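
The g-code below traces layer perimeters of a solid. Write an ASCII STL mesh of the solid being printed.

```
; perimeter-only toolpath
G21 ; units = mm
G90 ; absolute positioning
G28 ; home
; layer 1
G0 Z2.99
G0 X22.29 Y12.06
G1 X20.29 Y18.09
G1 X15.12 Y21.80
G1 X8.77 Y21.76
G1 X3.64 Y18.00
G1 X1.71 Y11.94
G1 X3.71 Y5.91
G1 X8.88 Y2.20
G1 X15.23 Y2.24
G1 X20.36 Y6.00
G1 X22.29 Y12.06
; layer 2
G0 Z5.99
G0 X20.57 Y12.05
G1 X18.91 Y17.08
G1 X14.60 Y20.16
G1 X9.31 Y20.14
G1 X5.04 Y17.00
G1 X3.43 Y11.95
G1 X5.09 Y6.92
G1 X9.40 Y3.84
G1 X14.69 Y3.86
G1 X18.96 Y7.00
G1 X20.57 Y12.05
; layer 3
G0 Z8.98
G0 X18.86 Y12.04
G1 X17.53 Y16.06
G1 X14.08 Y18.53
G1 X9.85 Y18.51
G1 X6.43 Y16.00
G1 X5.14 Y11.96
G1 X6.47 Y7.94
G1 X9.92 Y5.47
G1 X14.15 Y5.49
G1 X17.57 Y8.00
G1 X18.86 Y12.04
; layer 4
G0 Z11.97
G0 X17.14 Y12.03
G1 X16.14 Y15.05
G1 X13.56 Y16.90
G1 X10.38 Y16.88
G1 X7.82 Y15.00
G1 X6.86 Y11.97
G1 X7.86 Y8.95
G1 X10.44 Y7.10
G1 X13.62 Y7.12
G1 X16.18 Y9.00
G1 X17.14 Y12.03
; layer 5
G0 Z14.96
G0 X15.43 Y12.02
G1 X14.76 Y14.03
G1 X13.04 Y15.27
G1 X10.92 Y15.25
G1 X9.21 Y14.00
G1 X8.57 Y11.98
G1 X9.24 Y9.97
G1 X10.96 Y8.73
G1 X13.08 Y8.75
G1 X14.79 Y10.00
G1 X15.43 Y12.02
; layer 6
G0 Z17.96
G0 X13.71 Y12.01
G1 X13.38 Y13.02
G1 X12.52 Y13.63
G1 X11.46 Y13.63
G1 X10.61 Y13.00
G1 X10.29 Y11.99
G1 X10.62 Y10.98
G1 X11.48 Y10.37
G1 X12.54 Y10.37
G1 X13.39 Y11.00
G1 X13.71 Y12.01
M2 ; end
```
solid part
  facet normal 0.0000 0.0000 -1.0000
    outer loop
      vertex 15.64 23.43 0.00
      vertex 21.67 19.11 0.00
      vertex 24.00 12.07 0.00
    endloop
  endfacet
  facet normal 0.0000 0.0000 -1.0000
    outer loop
      vertex 8.23 23.39 0.00
      vertex 15.64 23.43 0.00
      vertex 24.00 12.07 0.00
    endloop
  endfacet
  facet normal 0.0000 0.0000 -1.0000
    outer loop
      vertex 2.25 19.00 0.00
      vertex 8.23 23.39 0.00
      vertex 24.00 12.07 0.00
    endloop
  endfacet
  facet normal 0.0000 0.0000 -1.0000
    outer loop
      vertex 0.00 11.93 0.00
      vertex 2.25 19.00 0.00
      vertex 24.00 12.07 0.00
    endloop
  endfacet
  facet normal 0.0000 0.0000 -1.0000
    outer loop
      vertex 2.33 4.89 0.00
      vertex 0.00 11.93 0.00
      vertex 24.00 12.07 0.00
    endloop
  endfacet
  facet normal 0.0000 0.0000 -1.0000
    outer loop
      vertex 8.36 0.57 0.00
      vertex 2.33 4.89 0.00
      vertex 24.00 12.07 0.00
    endloop
  endfacet
  facet normal 0.0000 0.0000 -1.0000
    outer loop
      vertex 15.77 0.61 0.00
      vertex 8.36 0.57 0.00
      vertex 24.00 12.07 0.00
    endloop
  endfacet
  facet normal 0.0000 0.0000 -1.0000
    outer loop
      vertex 21.75 5.00 0.00
      vertex 15.77 0.61 0.00
      vertex 24.00 12.07 0.00
    endloop
  endfacet
  facet normal 0.8337 0.2759 0.4784
    outer loop
      vertex 24.00 12.07 0.00
      vertex 21.67 19.11 0.00
      vertex 12.00 12.00 20.95
    endloop
  endfacet
  facet normal 0.5114 0.7139 0.4783
    outer loop
      vertex 21.67 19.11 0.00
      vertex 15.64 23.43 0.00
      vertex 12.00 12.00 20.95
    endloop
  endfacet
  facet normal -0.0047 0.8782 0.4783
    outer loop
      vertex 15.64 23.43 0.00
      vertex 8.23 23.39 0.00
      vertex 12.00 12.00 20.95
    endloop
  endfacet
  facet normal -0.5197 0.7079 0.4784
    outer loop
      vertex 8.23 23.39 0.00
      vertex 2.25 19.00 0.00
      vertex 12.00 12.00 20.95
    endloop
  endfacet
  facet normal -0.8368 0.2663 0.4784
    outer loop
      vertex 2.25 19.00 0.00
      vertex 0.00 11.93 0.00
      vertex 12.00 12.00 20.95
    endloop
  endfacet
  facet normal -0.8337 -0.2759 0.4784
    outer loop
      vertex 0.00 11.93 0.00
      vertex 2.33 4.89 0.00
      vertex 12.00 12.00 20.95
    endloop
  endfacet
  facet normal -0.5114 -0.7139 0.4783
    outer loop
      vertex 2.33 4.89 0.00
      vertex 8.36 0.57 0.00
      vertex 12.00 12.00 20.95
    endloop
  endfacet
  facet normal 0.0047 -0.8782 0.4783
    outer loop
      vertex 8.36 0.57 0.00
      vertex 15.77 0.61 0.00
      vertex 12.00 12.00 20.95
    endloop
  endfacet
  facet normal 0.5197 -0.7079 0.4784
    outer loop
      vertex 15.77 0.61 0.00
      vertex 21.75 5.00 0.00
      vertex 12.00 12.00 20.95
    endloop
  endfacet
  facet normal 0.8368 -0.2663 0.4784
    outer loop
      vertex 21.75 5.00 0.00
      vertex 24.00 12.07 0.00
      vertex 12.00 12.00 20.95
    endloop
  endfacet
endsolid part

The G0 Z moves step by Δz≈2.99 mm. The G1 loops shrink linearly with z, so the solid tapers from its base footprint up to z≈20.9. Closing with a flat bottom cap and the tapered top and triangulating gives 18 facets — a regular 10-sided pyramid, base circumscribed radius ≈ 12 mm, apex at z ≈ 20.9 mm.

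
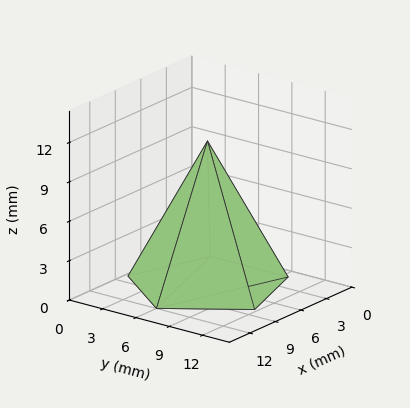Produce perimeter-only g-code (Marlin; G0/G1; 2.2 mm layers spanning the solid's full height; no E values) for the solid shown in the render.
Reading the render: the shape is a regular 5-sided pyramid, base circumscribed radius ≈ 6 mm, apex at z ≈ 11 mm (dimensions read to the nearest mm from the axis ticks). For the g-code, the solid's height is divided into equal slices at the stated Δz and each level perimeter traced with G1 moves after a G0 lift.

; perimeter-only toolpath
G21 ; units = mm
G90 ; absolute positioning
G28 ; home
; layer 1
G0 Z2.2
G0 X10.8 Y6.0
G1 X7.5 Y10.6
G1 X2.1 Y8.8
G1 X2.1 Y3.2
G1 X7.5 Y1.4
G1 X10.8 Y6.0
; layer 2
G0 Z4.4
G0 X9.6 Y6.0
G1 X7.1 Y9.4
G1 X3.1 Y8.1
G1 X3.1 Y3.9
G1 X7.1 Y2.6
G1 X9.6 Y6.0
; layer 3
G0 Z6.6
G0 X8.4 Y6.0
G1 X6.8 Y8.3
G1 X4.0 Y7.4
G1 X4.0 Y4.6
G1 X6.8 Y3.7
G1 X8.4 Y6.0
; layer 4
G0 Z8.8
G0 X7.2 Y6.0
G1 X6.4 Y7.1
G1 X5.0 Y6.7
G1 X5.0 Y5.3
G1 X6.4 Y4.9
G1 X7.2 Y6.0
M2 ; end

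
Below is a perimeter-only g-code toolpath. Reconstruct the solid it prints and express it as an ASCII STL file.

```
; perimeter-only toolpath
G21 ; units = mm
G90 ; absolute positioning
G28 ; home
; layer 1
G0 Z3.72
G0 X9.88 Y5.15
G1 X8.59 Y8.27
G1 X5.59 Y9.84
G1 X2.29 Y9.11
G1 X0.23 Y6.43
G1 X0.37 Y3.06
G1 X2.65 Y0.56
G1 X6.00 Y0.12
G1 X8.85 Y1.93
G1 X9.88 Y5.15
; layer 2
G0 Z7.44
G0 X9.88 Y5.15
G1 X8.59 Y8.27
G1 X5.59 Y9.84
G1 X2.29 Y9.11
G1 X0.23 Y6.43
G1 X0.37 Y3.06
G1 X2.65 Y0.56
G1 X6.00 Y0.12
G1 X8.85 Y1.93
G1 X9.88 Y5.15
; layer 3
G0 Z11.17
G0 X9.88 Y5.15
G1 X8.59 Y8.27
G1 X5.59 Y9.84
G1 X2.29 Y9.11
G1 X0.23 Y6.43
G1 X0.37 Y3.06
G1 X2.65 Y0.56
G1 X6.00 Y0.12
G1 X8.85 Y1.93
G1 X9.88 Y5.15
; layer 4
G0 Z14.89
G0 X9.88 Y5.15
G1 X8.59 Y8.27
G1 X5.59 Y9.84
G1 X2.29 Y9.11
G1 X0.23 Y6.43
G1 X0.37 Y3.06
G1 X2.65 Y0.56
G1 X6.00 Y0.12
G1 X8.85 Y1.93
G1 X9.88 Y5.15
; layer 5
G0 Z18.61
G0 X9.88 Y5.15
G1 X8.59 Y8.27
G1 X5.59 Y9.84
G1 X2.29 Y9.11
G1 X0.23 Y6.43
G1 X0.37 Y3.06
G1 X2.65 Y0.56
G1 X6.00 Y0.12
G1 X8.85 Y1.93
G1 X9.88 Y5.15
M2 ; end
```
solid part
  facet normal 0.0000 0.0000 -1.0000
    outer loop
      vertex 5.59 9.84 0.00
      vertex 8.59 8.27 0.00
      vertex 9.88 5.15 0.00
    endloop
  endfacet
  facet normal 0.0000 0.0000 -1.0000
    outer loop
      vertex 2.29 9.11 0.00
      vertex 5.59 9.84 0.00
      vertex 9.88 5.15 0.00
    endloop
  endfacet
  facet normal 0.0000 0.0000 -1.0000
    outer loop
      vertex 0.23 6.43 0.00
      vertex 2.29 9.11 0.00
      vertex 9.88 5.15 0.00
    endloop
  endfacet
  facet normal 0.0000 0.0000 -1.0000
    outer loop
      vertex 0.37 3.06 0.00
      vertex 0.23 6.43 0.00
      vertex 9.88 5.15 0.00
    endloop
  endfacet
  facet normal 0.0000 0.0000 -1.0000
    outer loop
      vertex 2.65 0.56 0.00
      vertex 0.37 3.06 0.00
      vertex 9.88 5.15 0.00
    endloop
  endfacet
  facet normal 0.0000 0.0000 -1.0000
    outer loop
      vertex 6.00 0.12 0.00
      vertex 2.65 0.56 0.00
      vertex 9.88 5.15 0.00
    endloop
  endfacet
  facet normal 0.0000 0.0000 -1.0000
    outer loop
      vertex 8.85 1.93 0.00
      vertex 6.00 0.12 0.00
      vertex 9.88 5.15 0.00
    endloop
  endfacet
  facet normal 0.0000 0.0000 1.0000
    outer loop
      vertex 9.88 5.15 18.61
      vertex 8.59 8.27 18.61
      vertex 5.59 9.84 18.61
    endloop
  endfacet
  facet normal 0.0000 0.0000 1.0000
    outer loop
      vertex 9.88 5.15 18.61
      vertex 5.59 9.84 18.61
      vertex 2.29 9.11 18.61
    endloop
  endfacet
  facet normal 0.0000 0.0000 1.0000
    outer loop
      vertex 9.88 5.15 18.61
      vertex 2.29 9.11 18.61
      vertex 0.23 6.43 18.61
    endloop
  endfacet
  facet normal 0.0000 0.0000 1.0000
    outer loop
      vertex 9.88 5.15 18.61
      vertex 0.23 6.43 18.61
      vertex 0.37 3.06 18.61
    endloop
  endfacet
  facet normal 0.0000 0.0000 1.0000
    outer loop
      vertex 9.88 5.15 18.61
      vertex 0.37 3.06 18.61
      vertex 2.65 0.56 18.61
    endloop
  endfacet
  facet normal 0.0000 0.0000 1.0000
    outer loop
      vertex 9.88 5.15 18.61
      vertex 2.65 0.56 18.61
      vertex 6.00 0.12 18.61
    endloop
  endfacet
  facet normal 0.0000 0.0000 1.0000
    outer loop
      vertex 9.88 5.15 18.61
      vertex 6.00 0.12 18.61
      vertex 8.85 1.93 18.61
    endloop
  endfacet
  facet normal 0.9241 0.3821 0.0000
    outer loop
      vertex 9.88 5.15 0.00
      vertex 8.59 8.27 0.00
      vertex 8.59 8.27 18.61
    endloop
  endfacet
  facet normal 0.9241 0.3821 0.0000
    outer loop
      vertex 9.88 5.15 0.00
      vertex 8.59 8.27 18.61
      vertex 9.88 5.15 18.61
    endloop
  endfacet
  facet normal 0.4637 0.8860 0.0000
    outer loop
      vertex 8.59 8.27 0.00
      vertex 5.59 9.84 0.00
      vertex 5.59 9.84 18.61
    endloop
  endfacet
  facet normal 0.4637 0.8860 0.0000
    outer loop
      vertex 8.59 8.27 0.00
      vertex 5.59 9.84 18.61
      vertex 8.59 8.27 18.61
    endloop
  endfacet
  facet normal -0.2160 0.9764 0.0000
    outer loop
      vertex 5.59 9.84 0.00
      vertex 2.29 9.11 0.00
      vertex 2.29 9.11 18.61
    endloop
  endfacet
  facet normal -0.2160 0.9764 0.0000
    outer loop
      vertex 5.59 9.84 0.00
      vertex 2.29 9.11 18.61
      vertex 5.59 9.84 18.61
    endloop
  endfacet
  facet normal -0.7928 0.6094 0.0000
    outer loop
      vertex 2.29 9.11 0.00
      vertex 0.23 6.43 0.00
      vertex 0.23 6.43 18.61
    endloop
  endfacet
  facet normal -0.7928 0.6094 0.0000
    outer loop
      vertex 2.29 9.11 0.00
      vertex 0.23 6.43 18.61
      vertex 2.29 9.11 18.61
    endloop
  endfacet
  facet normal -0.9991 -0.0415 0.0000
    outer loop
      vertex 0.23 6.43 0.00
      vertex 0.37 3.06 0.00
      vertex 0.37 3.06 18.61
    endloop
  endfacet
  facet normal -0.9991 -0.0415 0.0000
    outer loop
      vertex 0.23 6.43 0.00
      vertex 0.37 3.06 18.61
      vertex 0.23 6.43 18.61
    endloop
  endfacet
  facet normal -0.7389 -0.6738 0.0000
    outer loop
      vertex 0.37 3.06 0.00
      vertex 2.65 0.56 0.00
      vertex 2.65 0.56 18.61
    endloop
  endfacet
  facet normal -0.7389 -0.6738 0.0000
    outer loop
      vertex 0.37 3.06 0.00
      vertex 2.65 0.56 18.61
      vertex 0.37 3.06 18.61
    endloop
  endfacet
  facet normal -0.1302 -0.9915 0.0000
    outer loop
      vertex 2.65 0.56 0.00
      vertex 6.00 0.12 0.00
      vertex 6.00 0.12 18.61
    endloop
  endfacet
  facet normal -0.1302 -0.9915 0.0000
    outer loop
      vertex 2.65 0.56 0.00
      vertex 6.00 0.12 18.61
      vertex 2.65 0.56 18.61
    endloop
  endfacet
  facet normal 0.5361 -0.8441 0.0000
    outer loop
      vertex 6.00 0.12 0.00
      vertex 8.85 1.93 0.00
      vertex 8.85 1.93 18.61
    endloop
  endfacet
  facet normal 0.5361 -0.8441 0.0000
    outer loop
      vertex 6.00 0.12 0.00
      vertex 8.85 1.93 18.61
      vertex 6.00 0.12 18.61
    endloop
  endfacet
  facet normal 0.9525 -0.3047 0.0000
    outer loop
      vertex 8.85 1.93 0.00
      vertex 9.88 5.15 0.00
      vertex 9.88 5.15 18.61
    endloop
  endfacet
  facet normal 0.9525 -0.3047 0.0000
    outer loop
      vertex 8.85 1.93 0.00
      vertex 9.88 5.15 18.61
      vertex 8.85 1.93 18.61
    endloop
  endfacet
endsolid part

The G0 Z moves step by Δz≈3.72 mm. Every layer's G1 loop is the same polygon, so the solid is a straight extrusion of it from z=0 to z≈18.6. Closing with flat bottom and top caps and triangulating gives 32 facets — a regular 9-sided prism (a cylinder approximated with 9 flat sides), circumscribed radius ≈ 4.94 mm, height ≈ 18.6 mm.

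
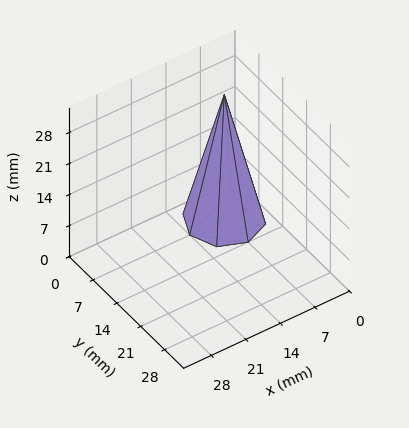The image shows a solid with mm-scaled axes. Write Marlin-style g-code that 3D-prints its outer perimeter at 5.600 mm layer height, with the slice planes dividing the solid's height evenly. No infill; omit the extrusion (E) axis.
Reading the render: the shape is a regular 8-sided pyramid, base circumscribed radius ≈ 7 mm, apex at z ≈ 28 mm (dimensions read to the nearest mm from the axis ticks). For the g-code, the solid's height is divided into equal slices at the stated Δz and each level perimeter traced with G1 moves after a G0 lift.

; perimeter-only toolpath
G21 ; units = mm
G90 ; absolute positioning
G28 ; home
; layer 1
G0 Z5.600
G0 X12.600 Y7.000
G1 X10.960 Y10.960
G1 X7.000 Y12.600
G1 X3.040 Y10.960
G1 X1.400 Y7.000
G1 X3.040 Y3.040
G1 X7.000 Y1.400
G1 X10.960 Y3.040
G1 X12.600 Y7.000
; layer 2
G0 Z11.200
G0 X11.200 Y7.000
G1 X9.970 Y9.970
G1 X7.000 Y11.200
G1 X4.030 Y9.970
G1 X2.800 Y7.000
G1 X4.030 Y4.030
G1 X7.000 Y2.800
G1 X9.970 Y4.030
G1 X11.200 Y7.000
; layer 3
G0 Z16.800
G0 X9.800 Y7.000
G1 X8.980 Y8.980
G1 X7.000 Y9.800
G1 X5.020 Y8.980
G1 X4.200 Y7.000
G1 X5.020 Y5.020
G1 X7.000 Y4.200
G1 X8.980 Y5.020
G1 X9.800 Y7.000
; layer 4
G0 Z22.400
G0 X8.400 Y7.000
G1 X7.990 Y7.990
G1 X7.000 Y8.400
G1 X6.010 Y7.990
G1 X5.600 Y7.000
G1 X6.010 Y6.010
G1 X7.000 Y5.600
G1 X7.990 Y6.010
G1 X8.400 Y7.000
M2 ; end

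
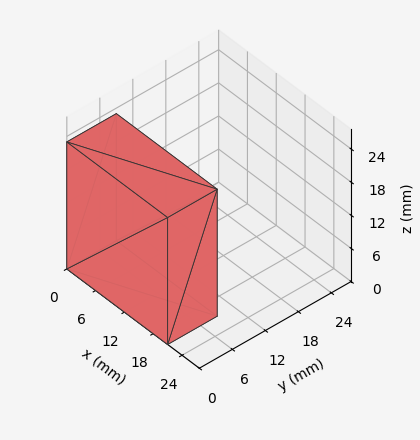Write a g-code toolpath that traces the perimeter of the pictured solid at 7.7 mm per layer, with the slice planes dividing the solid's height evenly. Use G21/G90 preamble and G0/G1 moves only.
Reading the render: the shape is a rectangular box, roughly 21 × 9 mm footprint and 23 mm tall (dimensions read to the nearest mm from the axis ticks). For the g-code, the solid's height is divided into equal slices at the stated Δz and each level perimeter traced with G1 moves after a G0 lift.

; perimeter-only toolpath
G21 ; units = mm
G90 ; absolute positioning
G28 ; home
; layer 1
G0 Z7.7
G0 X0.0 Y0.0
G1 X21.0 Y0.0
G1 X21.0 Y9.0
G1 X0.0 Y9.0
G1 X0.0 Y0.0
; layer 2
G0 Z15.3
G0 X0.0 Y0.0
G1 X21.0 Y0.0
G1 X21.0 Y9.0
G1 X0.0 Y9.0
G1 X0.0 Y0.0
; layer 3
G0 Z23.0
G0 X0.0 Y0.0
G1 X21.0 Y0.0
G1 X21.0 Y9.0
G1 X0.0 Y9.0
G1 X0.0 Y0.0
M2 ; end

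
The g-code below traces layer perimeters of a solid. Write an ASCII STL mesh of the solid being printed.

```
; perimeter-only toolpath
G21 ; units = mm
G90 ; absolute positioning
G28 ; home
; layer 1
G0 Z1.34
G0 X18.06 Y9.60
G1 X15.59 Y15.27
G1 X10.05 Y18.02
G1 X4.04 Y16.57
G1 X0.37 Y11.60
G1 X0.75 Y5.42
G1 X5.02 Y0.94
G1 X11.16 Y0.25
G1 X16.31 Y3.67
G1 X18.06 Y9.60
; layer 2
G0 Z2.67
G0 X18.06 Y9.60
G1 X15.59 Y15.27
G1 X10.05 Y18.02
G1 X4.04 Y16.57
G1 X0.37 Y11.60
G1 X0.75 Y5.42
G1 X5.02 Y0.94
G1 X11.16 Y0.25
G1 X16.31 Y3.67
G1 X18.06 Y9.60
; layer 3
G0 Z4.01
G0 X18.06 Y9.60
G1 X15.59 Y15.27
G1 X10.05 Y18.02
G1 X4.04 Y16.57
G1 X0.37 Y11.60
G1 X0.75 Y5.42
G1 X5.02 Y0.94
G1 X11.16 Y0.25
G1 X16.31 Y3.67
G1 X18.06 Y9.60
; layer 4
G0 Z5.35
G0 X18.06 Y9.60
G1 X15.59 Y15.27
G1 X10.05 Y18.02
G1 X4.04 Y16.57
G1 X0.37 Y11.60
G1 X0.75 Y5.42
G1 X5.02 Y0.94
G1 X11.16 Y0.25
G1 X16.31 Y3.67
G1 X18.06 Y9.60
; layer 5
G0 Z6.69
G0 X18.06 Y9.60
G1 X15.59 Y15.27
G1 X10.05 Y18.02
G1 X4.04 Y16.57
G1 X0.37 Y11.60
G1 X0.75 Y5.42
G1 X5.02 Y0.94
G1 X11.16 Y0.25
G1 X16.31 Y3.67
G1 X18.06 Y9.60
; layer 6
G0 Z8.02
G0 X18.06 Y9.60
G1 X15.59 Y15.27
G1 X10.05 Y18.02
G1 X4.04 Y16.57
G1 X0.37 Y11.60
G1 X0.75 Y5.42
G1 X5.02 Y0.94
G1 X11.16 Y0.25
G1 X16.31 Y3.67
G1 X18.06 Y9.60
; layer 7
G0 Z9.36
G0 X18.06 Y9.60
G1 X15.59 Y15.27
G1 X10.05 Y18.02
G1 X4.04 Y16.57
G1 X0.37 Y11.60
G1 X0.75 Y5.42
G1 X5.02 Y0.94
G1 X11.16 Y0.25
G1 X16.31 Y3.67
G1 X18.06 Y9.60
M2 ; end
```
solid part
  facet normal 0.0000 0.0000 -1.0000
    outer loop
      vertex 10.05 18.02 0.00
      vertex 15.59 15.27 0.00
      vertex 18.06 9.60 0.00
    endloop
  endfacet
  facet normal 0.0000 0.0000 -1.0000
    outer loop
      vertex 4.04 16.57 0.00
      vertex 10.05 18.02 0.00
      vertex 18.06 9.60 0.00
    endloop
  endfacet
  facet normal 0.0000 0.0000 -1.0000
    outer loop
      vertex 0.37 11.60 0.00
      vertex 4.04 16.57 0.00
      vertex 18.06 9.60 0.00
    endloop
  endfacet
  facet normal 0.0000 0.0000 -1.0000
    outer loop
      vertex 0.75 5.42 0.00
      vertex 0.37 11.60 0.00
      vertex 18.06 9.60 0.00
    endloop
  endfacet
  facet normal 0.0000 0.0000 -1.0000
    outer loop
      vertex 5.02 0.94 0.00
      vertex 0.75 5.42 0.00
      vertex 18.06 9.60 0.00
    endloop
  endfacet
  facet normal 0.0000 0.0000 -1.0000
    outer loop
      vertex 11.16 0.25 0.00
      vertex 5.02 0.94 0.00
      vertex 18.06 9.60 0.00
    endloop
  endfacet
  facet normal 0.0000 0.0000 -1.0000
    outer loop
      vertex 16.31 3.67 0.00
      vertex 11.16 0.25 0.00
      vertex 18.06 9.60 0.00
    endloop
  endfacet
  facet normal 0.0000 0.0000 1.0000
    outer loop
      vertex 18.06 9.60 9.36
      vertex 15.59 15.27 9.36
      vertex 10.05 18.02 9.36
    endloop
  endfacet
  facet normal 0.0000 0.0000 1.0000
    outer loop
      vertex 18.06 9.60 9.36
      vertex 10.05 18.02 9.36
      vertex 4.04 16.57 9.36
    endloop
  endfacet
  facet normal 0.0000 0.0000 1.0000
    outer loop
      vertex 18.06 9.60 9.36
      vertex 4.04 16.57 9.36
      vertex 0.37 11.60 9.36
    endloop
  endfacet
  facet normal 0.0000 0.0000 1.0000
    outer loop
      vertex 18.06 9.60 9.36
      vertex 0.37 11.60 9.36
      vertex 0.75 5.42 9.36
    endloop
  endfacet
  facet normal 0.0000 0.0000 1.0000
    outer loop
      vertex 18.06 9.60 9.36
      vertex 0.75 5.42 9.36
      vertex 5.02 0.94 9.36
    endloop
  endfacet
  facet normal 0.0000 0.0000 1.0000
    outer loop
      vertex 18.06 9.60 9.36
      vertex 5.02 0.94 9.36
      vertex 11.16 0.25 9.36
    endloop
  endfacet
  facet normal 0.0000 0.0000 1.0000
    outer loop
      vertex 18.06 9.60 9.36
      vertex 11.16 0.25 9.36
      vertex 16.31 3.67 9.36
    endloop
  endfacet
  facet normal 0.9168 0.3994 0.0000
    outer loop
      vertex 18.06 9.60 0.00
      vertex 15.59 15.27 0.00
      vertex 15.59 15.27 9.36
    endloop
  endfacet
  facet normal 0.9168 0.3994 0.0000
    outer loop
      vertex 18.06 9.60 0.00
      vertex 15.59 15.27 9.36
      vertex 18.06 9.60 9.36
    endloop
  endfacet
  facet normal 0.4446 0.8957 0.0000
    outer loop
      vertex 15.59 15.27 0.00
      vertex 10.05 18.02 0.00
      vertex 10.05 18.02 9.36
    endloop
  endfacet
  facet normal 0.4446 0.8957 0.0000
    outer loop
      vertex 15.59 15.27 0.00
      vertex 10.05 18.02 9.36
      vertex 15.59 15.27 9.36
    endloop
  endfacet
  facet normal -0.2345 0.9721 0.0000
    outer loop
      vertex 10.05 18.02 0.00
      vertex 4.04 16.57 0.00
      vertex 4.04 16.57 9.36
    endloop
  endfacet
  facet normal -0.2345 0.9721 0.0000
    outer loop
      vertex 10.05 18.02 0.00
      vertex 4.04 16.57 9.36
      vertex 10.05 18.02 9.36
    endloop
  endfacet
  facet normal -0.8044 0.5940 0.0000
    outer loop
      vertex 4.04 16.57 0.00
      vertex 0.37 11.60 0.00
      vertex 0.37 11.60 9.36
    endloop
  endfacet
  facet normal -0.8044 0.5940 0.0000
    outer loop
      vertex 4.04 16.57 0.00
      vertex 0.37 11.60 9.36
      vertex 4.04 16.57 9.36
    endloop
  endfacet
  facet normal -0.9981 -0.0614 0.0000
    outer loop
      vertex 0.37 11.60 0.00
      vertex 0.75 5.42 0.00
      vertex 0.75 5.42 9.36
    endloop
  endfacet
  facet normal -0.9981 -0.0614 0.0000
    outer loop
      vertex 0.37 11.60 0.00
      vertex 0.75 5.42 9.36
      vertex 0.37 11.60 9.36
    endloop
  endfacet
  facet normal -0.7239 -0.6899 0.0000
    outer loop
      vertex 0.75 5.42 0.00
      vertex 5.02 0.94 0.00
      vertex 5.02 0.94 9.36
    endloop
  endfacet
  facet normal -0.7239 -0.6899 0.0000
    outer loop
      vertex 0.75 5.42 0.00
      vertex 5.02 0.94 9.36
      vertex 0.75 5.42 9.36
    endloop
  endfacet
  facet normal -0.1117 -0.9937 0.0000
    outer loop
      vertex 5.02 0.94 0.00
      vertex 11.16 0.25 0.00
      vertex 11.16 0.25 9.36
    endloop
  endfacet
  facet normal -0.1117 -0.9937 0.0000
    outer loop
      vertex 5.02 0.94 0.00
      vertex 11.16 0.25 9.36
      vertex 5.02 0.94 9.36
    endloop
  endfacet
  facet normal 0.5532 -0.8330 0.0000
    outer loop
      vertex 11.16 0.25 0.00
      vertex 16.31 3.67 0.00
      vertex 16.31 3.67 9.36
    endloop
  endfacet
  facet normal 0.5532 -0.8330 0.0000
    outer loop
      vertex 11.16 0.25 0.00
      vertex 16.31 3.67 9.36
      vertex 11.16 0.25 9.36
    endloop
  endfacet
  facet normal 0.9591 -0.2830 0.0000
    outer loop
      vertex 16.31 3.67 0.00
      vertex 18.06 9.60 0.00
      vertex 18.06 9.60 9.36
    endloop
  endfacet
  facet normal 0.9591 -0.2830 0.0000
    outer loop
      vertex 16.31 3.67 0.00
      vertex 18.06 9.60 9.36
      vertex 16.31 3.67 9.36
    endloop
  endfacet
endsolid part

The G0 Z moves step by Δz≈1.34 mm. Every layer's G1 loop is the same polygon, so the solid is a straight extrusion of it from z=0 to z≈9.36. Closing with flat bottom and top caps and triangulating gives 32 facets — a regular 9-sided prism (a cylinder approximated with 9 flat sides), circumscribed radius ≈ 9.04 mm, height ≈ 9.36 mm.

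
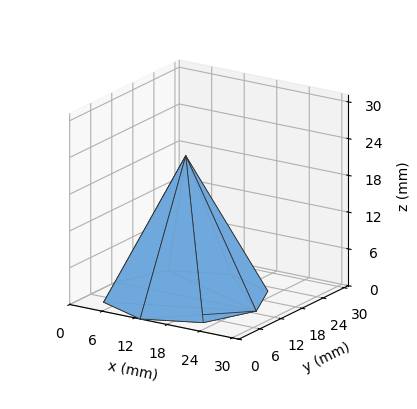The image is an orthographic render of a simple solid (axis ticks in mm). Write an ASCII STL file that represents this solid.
Reading the render: the shape is a regular 8-sided pyramid, base circumscribed radius ≈ 13 mm, apex at z ≈ 23 mm (dimensions read to the nearest mm from the axis ticks). For the STL, each face is triangulated and given an outward normal.

solid part
  facet normal 0.0000 0.0000 -1.0000
    outer loop
      vertex 13.00 26.00 0.00
      vertex 22.19 22.19 0.00
      vertex 26.00 13.00 0.00
    endloop
  endfacet
  facet normal 0.0000 0.0000 -1.0000
    outer loop
      vertex 3.81 22.19 0.00
      vertex 13.00 26.00 0.00
      vertex 26.00 13.00 0.00
    endloop
  endfacet
  facet normal 0.0000 0.0000 -1.0000
    outer loop
      vertex 0.00 13.00 0.00
      vertex 3.81 22.19 0.00
      vertex 26.00 13.00 0.00
    endloop
  endfacet
  facet normal 0.0000 0.0000 -1.0000
    outer loop
      vertex 3.81 3.81 0.00
      vertex 0.00 13.00 0.00
      vertex 26.00 13.00 0.00
    endloop
  endfacet
  facet normal 0.0000 0.0000 -1.0000
    outer loop
      vertex 13.00 0.00 0.00
      vertex 3.81 3.81 0.00
      vertex 26.00 13.00 0.00
    endloop
  endfacet
  facet normal 0.0000 0.0000 -1.0000
    outer loop
      vertex 22.19 3.81 0.00
      vertex 13.00 0.00 0.00
      vertex 26.00 13.00 0.00
    endloop
  endfacet
  facet normal 0.8189 0.3395 0.4628
    outer loop
      vertex 26.00 13.00 0.00
      vertex 22.19 22.19 0.00
      vertex 13.00 13.00 23.00
    endloop
  endfacet
  facet normal 0.3395 0.8189 0.4628
    outer loop
      vertex 22.19 22.19 0.00
      vertex 13.00 26.00 0.00
      vertex 13.00 13.00 23.00
    endloop
  endfacet
  facet normal -0.3395 0.8189 0.4628
    outer loop
      vertex 13.00 26.00 0.00
      vertex 3.81 22.19 0.00
      vertex 13.00 13.00 23.00
    endloop
  endfacet
  facet normal -0.8189 0.3395 0.4628
    outer loop
      vertex 3.81 22.19 0.00
      vertex 0.00 13.00 0.00
      vertex 13.00 13.00 23.00
    endloop
  endfacet
  facet normal -0.8189 -0.3395 0.4628
    outer loop
      vertex 0.00 13.00 0.00
      vertex 3.81 3.81 0.00
      vertex 13.00 13.00 23.00
    endloop
  endfacet
  facet normal -0.3395 -0.8189 0.4628
    outer loop
      vertex 3.81 3.81 0.00
      vertex 13.00 0.00 0.00
      vertex 13.00 13.00 23.00
    endloop
  endfacet
  facet normal 0.3395 -0.8189 0.4628
    outer loop
      vertex 13.00 0.00 0.00
      vertex 22.19 3.81 0.00
      vertex 13.00 13.00 23.00
    endloop
  endfacet
  facet normal 0.8189 -0.3395 0.4628
    outer loop
      vertex 22.19 3.81 0.00
      vertex 26.00 13.00 0.00
      vertex 13.00 13.00 23.00
    endloop
  endfacet
endsolid part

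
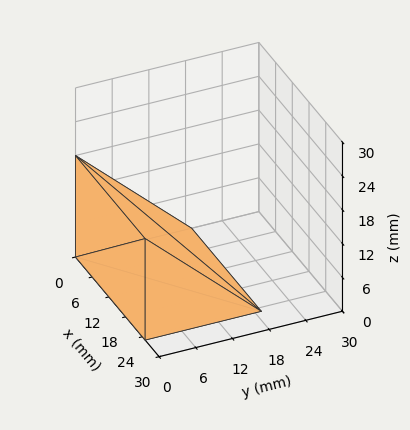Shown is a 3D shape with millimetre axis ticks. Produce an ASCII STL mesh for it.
Reading the render: the shape is a wedge (ramp): 25 × 19 mm base, rising to 18 mm along the y=0 edge and sloping linearly to z=0 at y=19 (dimensions read to the nearest mm from the axis ticks). For the STL, each face is triangulated and given an outward normal.

solid part
  facet normal 0.0000 0.0000 -1.0000
    outer loop
      vertex 25.0 19.0 0.0
      vertex 25.0 0.0 0.0
      vertex 0.0 0.0 0.0
    endloop
  endfacet
  facet normal 0.0000 0.0000 -1.0000
    outer loop
      vertex 0.0 19.0 0.0
      vertex 25.0 19.0 0.0
      vertex 0.0 0.0 0.0
    endloop
  endfacet
  facet normal 0.0000 -1.0000 0.0000
    outer loop
      vertex 0.0 0.0 0.0
      vertex 25.0 0.0 0.0
      vertex 25.0 0.0 18.0
    endloop
  endfacet
  facet normal 0.0000 -1.0000 0.0000
    outer loop
      vertex 0.0 0.0 0.0
      vertex 25.0 0.0 18.0
      vertex 0.0 0.0 18.0
    endloop
  endfacet
  facet normal 0.0000 0.6877 0.7260
    outer loop
      vertex 0.0 0.0 18.0
      vertex 25.0 0.0 18.0
      vertex 25.0 19.0 0.0
    endloop
  endfacet
  facet normal 0.0000 0.6877 0.7260
    outer loop
      vertex 0.0 0.0 18.0
      vertex 25.0 19.0 0.0
      vertex 0.0 19.0 0.0
    endloop
  endfacet
  facet normal -1.0000 0.0000 0.0000
    outer loop
      vertex 0.0 0.0 18.0
      vertex 0.0 19.0 0.0
      vertex 0.0 0.0 0.0
    endloop
  endfacet
  facet normal 1.0000 0.0000 0.0000
    outer loop
      vertex 25.0 0.0 0.0
      vertex 25.0 19.0 0.0
      vertex 25.0 0.0 18.0
    endloop
  endfacet
endsolid part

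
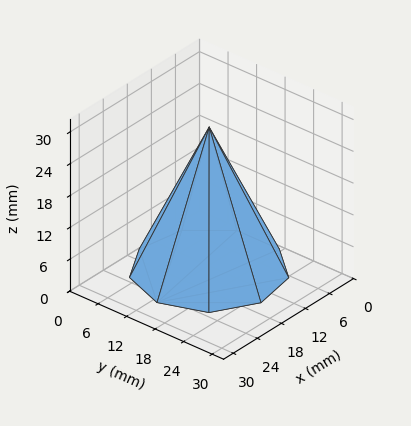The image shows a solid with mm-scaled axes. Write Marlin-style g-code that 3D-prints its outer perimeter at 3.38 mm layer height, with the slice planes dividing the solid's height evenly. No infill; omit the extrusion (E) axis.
Reading the render: the shape is a regular 9-sided pyramid, base circumscribed radius ≈ 13 mm, apex at z ≈ 27 mm (dimensions read to the nearest mm from the axis ticks). For the g-code, the solid's height is divided into equal slices at the stated Δz and each level perimeter traced with G1 moves after a G0 lift.

; perimeter-only toolpath
G21 ; units = mm
G90 ; absolute positioning
G28 ; home
; layer 1
G0 Z3.38
G0 X24.38 Y13.00
G1 X21.71 Y20.31
G1 X14.98 Y24.20
G1 X7.31 Y22.85
G1 X2.31 Y16.89
G1 X2.31 Y9.11
G1 X7.31 Y3.15
G1 X14.98 Y1.80
G1 X21.71 Y5.68
G1 X24.38 Y13.00
; layer 2
G0 Z6.75
G0 X22.75 Y13.00
G1 X20.47 Y19.27
G1 X14.70 Y22.60
G1 X8.12 Y21.45
G1 X3.83 Y16.34
G1 X3.83 Y9.66
G1 X8.12 Y4.55
G1 X14.70 Y3.40
G1 X20.47 Y6.73
G1 X22.75 Y13.00
; layer 3
G0 Z10.12
G0 X21.12 Y13.00
G1 X19.23 Y18.23
G1 X14.41 Y21.00
G1 X8.94 Y20.04
G1 X5.36 Y15.78
G1 X5.36 Y10.22
G1 X8.94 Y5.96
G1 X14.41 Y5.00
G1 X19.23 Y7.78
G1 X21.12 Y13.00
; layer 4
G0 Z13.50
G0 X19.50 Y13.00
G1 X17.98 Y17.18
G1 X14.13 Y19.40
G1 X9.75 Y18.63
G1 X6.89 Y15.22
G1 X6.89 Y10.78
G1 X9.75 Y7.37
G1 X14.13 Y6.60
G1 X17.98 Y8.82
G1 X19.50 Y13.00
; layer 5
G0 Z16.88
G0 X17.88 Y13.00
G1 X16.73 Y16.13
G1 X13.85 Y17.80
G1 X10.56 Y17.22
G1 X8.42 Y14.67
G1 X8.42 Y11.33
G1 X10.56 Y8.78
G1 X13.85 Y8.20
G1 X16.73 Y9.87
G1 X17.88 Y13.00
; layer 6
G0 Z20.25
G0 X16.25 Y13.00
G1 X15.49 Y15.09
G1 X13.56 Y16.20
G1 X11.38 Y15.82
G1 X9.95 Y14.11
G1 X9.95 Y11.89
G1 X11.38 Y10.19
G1 X13.56 Y9.80
G1 X15.49 Y10.91
G1 X16.25 Y13.00
; layer 7
G0 Z23.62
G0 X14.62 Y13.00
G1 X14.25 Y14.04
G1 X13.28 Y14.60
G1 X12.19 Y14.41
G1 X11.47 Y13.56
G1 X11.47 Y12.44
G1 X12.19 Y11.59
G1 X13.28 Y11.40
G1 X14.25 Y11.96
G1 X14.62 Y13.00
M2 ; end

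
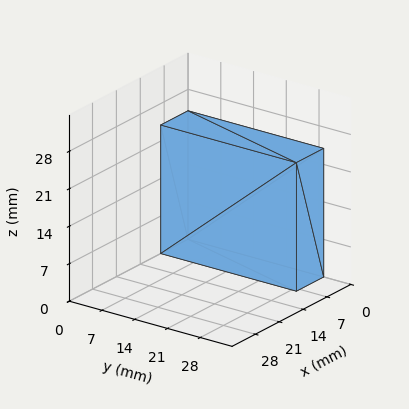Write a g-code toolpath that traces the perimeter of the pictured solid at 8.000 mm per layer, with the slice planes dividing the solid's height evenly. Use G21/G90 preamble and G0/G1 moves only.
Reading the render: the shape is a rectangular box, roughly 8 × 29 mm footprint and 24 mm tall (dimensions read to the nearest mm from the axis ticks). For the g-code, the solid's height is divided into equal slices at the stated Δz and each level perimeter traced with G1 moves after a G0 lift.

; perimeter-only toolpath
G21 ; units = mm
G90 ; absolute positioning
G28 ; home
; layer 1
G0 Z8.000
G0 X0.000 Y0.000
G1 X8.000 Y0.000
G1 X8.000 Y29.000
G1 X0.000 Y29.000
G1 X0.000 Y0.000
; layer 2
G0 Z16.000
G0 X0.000 Y0.000
G1 X8.000 Y0.000
G1 X8.000 Y29.000
G1 X0.000 Y29.000
G1 X0.000 Y0.000
; layer 3
G0 Z24.000
G0 X0.000 Y0.000
G1 X8.000 Y0.000
G1 X8.000 Y29.000
G1 X0.000 Y29.000
G1 X0.000 Y0.000
M2 ; end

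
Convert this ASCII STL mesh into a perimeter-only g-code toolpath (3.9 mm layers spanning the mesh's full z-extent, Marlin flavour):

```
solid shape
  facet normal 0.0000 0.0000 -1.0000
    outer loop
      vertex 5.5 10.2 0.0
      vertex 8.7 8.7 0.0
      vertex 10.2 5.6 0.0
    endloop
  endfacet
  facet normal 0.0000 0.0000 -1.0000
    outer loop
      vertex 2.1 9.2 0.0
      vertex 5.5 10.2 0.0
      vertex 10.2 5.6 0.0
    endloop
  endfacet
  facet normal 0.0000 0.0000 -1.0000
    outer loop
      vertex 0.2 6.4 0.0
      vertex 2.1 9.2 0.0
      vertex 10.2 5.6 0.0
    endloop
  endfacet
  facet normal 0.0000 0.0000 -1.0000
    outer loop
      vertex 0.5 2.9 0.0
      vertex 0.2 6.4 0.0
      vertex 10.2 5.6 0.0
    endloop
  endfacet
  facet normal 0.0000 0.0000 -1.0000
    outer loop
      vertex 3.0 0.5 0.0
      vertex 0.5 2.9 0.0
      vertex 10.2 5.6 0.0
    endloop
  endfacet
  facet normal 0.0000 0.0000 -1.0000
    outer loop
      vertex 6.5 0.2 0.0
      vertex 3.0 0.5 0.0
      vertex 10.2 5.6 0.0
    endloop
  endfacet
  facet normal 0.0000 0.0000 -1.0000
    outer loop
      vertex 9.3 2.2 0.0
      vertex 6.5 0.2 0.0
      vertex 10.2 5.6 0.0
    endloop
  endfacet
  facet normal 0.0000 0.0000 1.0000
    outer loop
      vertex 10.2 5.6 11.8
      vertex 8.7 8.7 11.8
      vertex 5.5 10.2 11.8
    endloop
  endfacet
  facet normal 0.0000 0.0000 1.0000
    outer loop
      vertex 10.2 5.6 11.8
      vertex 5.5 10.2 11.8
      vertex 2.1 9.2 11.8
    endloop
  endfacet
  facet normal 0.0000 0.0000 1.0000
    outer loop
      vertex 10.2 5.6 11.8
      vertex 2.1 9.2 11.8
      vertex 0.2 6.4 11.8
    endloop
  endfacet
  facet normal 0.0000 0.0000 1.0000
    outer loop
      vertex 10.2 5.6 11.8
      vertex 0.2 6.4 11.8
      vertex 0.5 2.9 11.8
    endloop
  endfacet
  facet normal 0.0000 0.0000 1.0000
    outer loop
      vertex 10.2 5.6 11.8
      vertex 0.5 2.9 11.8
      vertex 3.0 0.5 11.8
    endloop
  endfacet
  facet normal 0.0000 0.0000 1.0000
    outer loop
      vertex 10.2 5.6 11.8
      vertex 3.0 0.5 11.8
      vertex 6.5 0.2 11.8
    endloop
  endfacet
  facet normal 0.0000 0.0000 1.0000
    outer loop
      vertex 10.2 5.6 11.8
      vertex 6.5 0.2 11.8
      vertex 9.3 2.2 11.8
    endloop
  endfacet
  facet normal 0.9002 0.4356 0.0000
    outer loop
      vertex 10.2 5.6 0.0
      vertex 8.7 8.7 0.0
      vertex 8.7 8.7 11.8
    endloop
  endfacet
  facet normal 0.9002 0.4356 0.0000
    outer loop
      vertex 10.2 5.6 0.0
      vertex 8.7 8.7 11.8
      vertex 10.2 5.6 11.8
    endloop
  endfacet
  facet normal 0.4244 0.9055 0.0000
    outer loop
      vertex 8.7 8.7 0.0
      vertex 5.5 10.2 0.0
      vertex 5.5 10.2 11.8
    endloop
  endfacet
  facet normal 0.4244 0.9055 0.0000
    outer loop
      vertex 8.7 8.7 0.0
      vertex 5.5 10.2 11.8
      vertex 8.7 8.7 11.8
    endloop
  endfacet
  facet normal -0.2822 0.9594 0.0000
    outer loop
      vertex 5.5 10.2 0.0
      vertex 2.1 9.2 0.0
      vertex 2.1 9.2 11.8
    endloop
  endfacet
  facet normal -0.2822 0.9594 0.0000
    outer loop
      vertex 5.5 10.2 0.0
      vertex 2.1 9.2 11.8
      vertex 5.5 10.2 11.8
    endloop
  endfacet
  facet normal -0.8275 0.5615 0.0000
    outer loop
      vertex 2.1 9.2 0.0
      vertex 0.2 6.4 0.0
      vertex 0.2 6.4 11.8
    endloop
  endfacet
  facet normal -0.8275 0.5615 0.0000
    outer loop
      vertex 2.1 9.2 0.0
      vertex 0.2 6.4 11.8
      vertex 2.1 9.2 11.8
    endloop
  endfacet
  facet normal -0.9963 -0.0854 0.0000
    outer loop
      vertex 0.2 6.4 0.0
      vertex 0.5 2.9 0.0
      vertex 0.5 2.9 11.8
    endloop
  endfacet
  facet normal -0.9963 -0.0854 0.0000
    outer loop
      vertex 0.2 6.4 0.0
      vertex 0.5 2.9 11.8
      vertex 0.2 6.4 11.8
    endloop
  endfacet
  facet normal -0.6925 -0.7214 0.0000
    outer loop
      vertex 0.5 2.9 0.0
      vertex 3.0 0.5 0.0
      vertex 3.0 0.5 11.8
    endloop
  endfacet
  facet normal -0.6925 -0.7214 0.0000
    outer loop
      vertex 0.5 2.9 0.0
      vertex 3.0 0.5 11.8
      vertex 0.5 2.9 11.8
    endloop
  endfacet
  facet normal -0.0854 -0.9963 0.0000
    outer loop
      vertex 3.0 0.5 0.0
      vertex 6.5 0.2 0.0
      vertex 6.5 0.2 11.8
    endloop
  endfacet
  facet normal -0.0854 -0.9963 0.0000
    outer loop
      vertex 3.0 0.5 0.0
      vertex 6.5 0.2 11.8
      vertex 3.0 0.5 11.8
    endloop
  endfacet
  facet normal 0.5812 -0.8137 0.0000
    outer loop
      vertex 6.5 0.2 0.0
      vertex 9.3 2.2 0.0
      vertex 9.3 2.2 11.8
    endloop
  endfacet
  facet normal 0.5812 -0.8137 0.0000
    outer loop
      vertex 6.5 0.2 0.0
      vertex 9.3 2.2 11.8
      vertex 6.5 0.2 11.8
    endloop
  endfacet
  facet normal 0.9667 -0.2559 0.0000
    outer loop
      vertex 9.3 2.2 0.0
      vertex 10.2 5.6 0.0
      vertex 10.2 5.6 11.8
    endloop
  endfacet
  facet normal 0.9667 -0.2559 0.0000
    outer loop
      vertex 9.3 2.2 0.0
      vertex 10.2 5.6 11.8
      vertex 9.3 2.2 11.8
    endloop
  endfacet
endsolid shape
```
; perimeter-only toolpath
G21 ; units = mm
G90 ; absolute positioning
G28 ; home
; layer 1
G0 Z3.9
G0 X10.2 Y5.6
G1 X8.7 Y8.7
G1 X5.5 Y10.2
G1 X2.1 Y9.2
G1 X0.2 Y6.4
G1 X0.5 Y2.9
G1 X3.0 Y0.5
G1 X6.5 Y0.2
G1 X9.3 Y2.2
G1 X10.2 Y5.6
; layer 2
G0 Z7.9
G0 X10.2 Y5.6
G1 X8.7 Y8.7
G1 X5.5 Y10.2
G1 X2.1 Y9.2
G1 X0.2 Y6.4
G1 X0.5 Y2.9
G1 X3.0 Y0.5
G1 X6.5 Y0.2
G1 X9.3 Y2.2
G1 X10.2 Y5.6
; layer 3
G0 Z11.8
G0 X10.2 Y5.6
G1 X8.7 Y8.7
G1 X5.5 Y10.2
G1 X2.1 Y9.2
G1 X0.2 Y6.4
G1 X0.5 Y2.9
G1 X3.0 Y0.5
G1 X6.5 Y0.2
G1 X9.3 Y2.2
G1 X10.2 Y5.6
M2 ; end

The solid is a regular 9-sided prism (a cylinder approximated with 9 flat sides), circumscribed radius ≈ 5.1 mm, height ≈ 11.8 mm. Slicing at Δz = 3.9 mm — 3 equal slices spanning the solid's height, so layer i sits at z = i·h/3 — gives 3 non-empty perimeters. Each is a 9-segment closed polygon; G0 lifts to the layer z and rapids to the start vertex, then G1 traces the edges.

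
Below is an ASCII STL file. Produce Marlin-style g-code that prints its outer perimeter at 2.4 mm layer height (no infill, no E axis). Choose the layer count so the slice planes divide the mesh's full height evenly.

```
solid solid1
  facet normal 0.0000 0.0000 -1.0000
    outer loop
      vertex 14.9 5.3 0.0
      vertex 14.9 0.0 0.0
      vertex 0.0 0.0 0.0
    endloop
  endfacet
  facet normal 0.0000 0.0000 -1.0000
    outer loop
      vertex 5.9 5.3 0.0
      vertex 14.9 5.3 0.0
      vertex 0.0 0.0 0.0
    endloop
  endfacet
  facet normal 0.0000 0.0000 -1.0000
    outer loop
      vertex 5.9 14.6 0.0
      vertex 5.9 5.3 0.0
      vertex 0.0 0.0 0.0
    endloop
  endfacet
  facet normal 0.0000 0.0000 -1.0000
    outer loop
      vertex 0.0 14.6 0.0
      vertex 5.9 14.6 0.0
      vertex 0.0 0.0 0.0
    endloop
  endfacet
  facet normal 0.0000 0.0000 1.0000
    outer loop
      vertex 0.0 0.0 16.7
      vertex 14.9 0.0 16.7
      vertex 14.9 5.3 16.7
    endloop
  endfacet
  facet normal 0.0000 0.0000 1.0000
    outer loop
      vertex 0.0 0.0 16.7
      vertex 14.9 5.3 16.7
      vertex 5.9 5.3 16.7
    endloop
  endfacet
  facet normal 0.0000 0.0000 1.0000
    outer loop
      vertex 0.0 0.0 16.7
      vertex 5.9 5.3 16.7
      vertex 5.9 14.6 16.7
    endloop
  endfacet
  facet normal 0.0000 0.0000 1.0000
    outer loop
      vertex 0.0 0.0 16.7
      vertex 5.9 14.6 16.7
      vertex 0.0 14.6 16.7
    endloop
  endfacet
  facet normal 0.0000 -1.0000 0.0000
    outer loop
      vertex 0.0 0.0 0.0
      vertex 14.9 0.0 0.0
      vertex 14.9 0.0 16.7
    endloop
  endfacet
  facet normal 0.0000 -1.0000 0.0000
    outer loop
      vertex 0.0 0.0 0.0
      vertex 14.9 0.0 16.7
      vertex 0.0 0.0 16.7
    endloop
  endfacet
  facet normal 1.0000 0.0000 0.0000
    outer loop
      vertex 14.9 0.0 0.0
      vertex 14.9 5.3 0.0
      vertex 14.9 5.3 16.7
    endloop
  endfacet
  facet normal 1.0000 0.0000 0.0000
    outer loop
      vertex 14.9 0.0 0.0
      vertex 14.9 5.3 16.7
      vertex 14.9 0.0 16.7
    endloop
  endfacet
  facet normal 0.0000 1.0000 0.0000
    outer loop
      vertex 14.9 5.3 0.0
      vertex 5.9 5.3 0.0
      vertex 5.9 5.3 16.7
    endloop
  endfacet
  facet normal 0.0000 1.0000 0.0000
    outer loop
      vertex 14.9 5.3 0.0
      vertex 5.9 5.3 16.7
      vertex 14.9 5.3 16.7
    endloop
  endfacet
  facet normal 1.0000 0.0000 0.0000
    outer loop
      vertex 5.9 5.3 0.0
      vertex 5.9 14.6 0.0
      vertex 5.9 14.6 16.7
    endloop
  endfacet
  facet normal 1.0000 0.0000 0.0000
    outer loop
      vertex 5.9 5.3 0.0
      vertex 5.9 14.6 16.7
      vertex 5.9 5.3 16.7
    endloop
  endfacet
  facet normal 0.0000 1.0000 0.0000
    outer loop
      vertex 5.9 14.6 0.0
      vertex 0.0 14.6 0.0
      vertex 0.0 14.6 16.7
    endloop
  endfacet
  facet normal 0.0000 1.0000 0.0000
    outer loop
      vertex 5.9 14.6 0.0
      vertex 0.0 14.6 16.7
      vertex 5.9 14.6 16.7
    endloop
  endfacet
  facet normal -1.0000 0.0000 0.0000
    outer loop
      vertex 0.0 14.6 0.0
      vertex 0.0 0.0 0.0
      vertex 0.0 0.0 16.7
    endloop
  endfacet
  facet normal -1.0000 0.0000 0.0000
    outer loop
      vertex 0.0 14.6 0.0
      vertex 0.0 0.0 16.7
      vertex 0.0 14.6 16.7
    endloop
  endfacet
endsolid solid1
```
; perimeter-only toolpath
G21 ; units = mm
G90 ; absolute positioning
G28 ; home
; layer 1
G0 Z2.4
G0 X0.0 Y0.0
G1 X14.9 Y0.0
G1 X14.9 Y5.3
G1 X5.9 Y5.3
G1 X5.9 Y14.6
G1 X0.0 Y14.6
G1 X0.0 Y0.0
; layer 2
G0 Z4.8
G0 X0.0 Y0.0
G1 X14.9 Y0.0
G1 X14.9 Y5.3
G1 X5.9 Y5.3
G1 X5.9 Y14.6
G1 X0.0 Y14.6
G1 X0.0 Y0.0
; layer 3
G0 Z7.2
G0 X0.0 Y0.0
G1 X14.9 Y0.0
G1 X14.9 Y5.3
G1 X5.9 Y5.3
G1 X5.9 Y14.6
G1 X0.0 Y14.6
G1 X0.0 Y0.0
; layer 4
G0 Z9.5
G0 X0.0 Y0.0
G1 X14.9 Y0.0
G1 X14.9 Y5.3
G1 X5.9 Y5.3
G1 X5.9 Y14.6
G1 X0.0 Y14.6
G1 X0.0 Y0.0
; layer 5
G0 Z11.9
G0 X0.0 Y0.0
G1 X14.9 Y0.0
G1 X14.9 Y5.3
G1 X5.9 Y5.3
G1 X5.9 Y14.6
G1 X0.0 Y14.6
G1 X0.0 Y0.0
; layer 6
G0 Z14.3
G0 X0.0 Y0.0
G1 X14.9 Y0.0
G1 X14.9 Y5.3
G1 X5.9 Y5.3
G1 X5.9 Y14.6
G1 X0.0 Y14.6
G1 X0.0 Y0.0
; layer 7
G0 Z16.7
G0 X0.0 Y0.0
G1 X14.9 Y0.0
G1 X14.9 Y5.3
G1 X5.9 Y5.3
G1 X5.9 Y14.6
G1 X0.0 Y14.6
G1 X0.0 Y0.0
M2 ; end

The solid is an L-shaped prism: outer 14.9 × 14.6 mm, arm thicknesses ≈ 5.3 mm (horizontal) and 5.9 mm (vertical), extruded 16.7 mm in z. Slicing at Δz = 2.4 mm — 7 equal slices spanning the solid's height, so layer i sits at z = i·h/7 — gives 7 non-empty perimeters. Each is a 6-segment closed polygon; G0 lifts to the layer z and rapids to the start vertex, then G1 traces the edges.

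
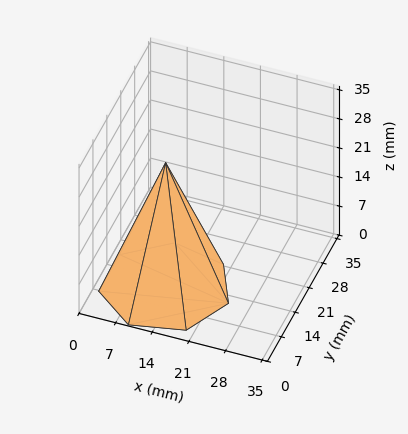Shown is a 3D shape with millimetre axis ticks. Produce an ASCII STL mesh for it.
Reading the render: the shape is a regular 7-sided pyramid, base circumscribed radius ≈ 12 mm, apex at z ≈ 30 mm (dimensions read to the nearest mm from the axis ticks). For the STL, each face is triangulated and given an outward normal.

solid part
  facet normal 0.0000 0.0000 -1.0000
    outer loop
      vertex 9.330 23.699 0.000
      vertex 19.482 21.382 0.000
      vertex 24.000 12.000 0.000
    endloop
  endfacet
  facet normal 0.0000 0.0000 -1.0000
    outer loop
      vertex 1.188 17.207 0.000
      vertex 9.330 23.699 0.000
      vertex 24.000 12.000 0.000
    endloop
  endfacet
  facet normal 0.0000 0.0000 -1.0000
    outer loop
      vertex 1.188 6.793 0.000
      vertex 1.188 17.207 0.000
      vertex 24.000 12.000 0.000
    endloop
  endfacet
  facet normal 0.0000 0.0000 -1.0000
    outer loop
      vertex 9.330 0.301 0.000
      vertex 1.188 6.793 0.000
      vertex 24.000 12.000 0.000
    endloop
  endfacet
  facet normal 0.0000 0.0000 -1.0000
    outer loop
      vertex 19.482 2.618 0.000
      vertex 9.330 0.301 0.000
      vertex 24.000 12.000 0.000
    endloop
  endfacet
  facet normal 0.8476 0.4082 0.3390
    outer loop
      vertex 24.000 12.000 0.000
      vertex 19.482 21.382 0.000
      vertex 12.000 12.000 30.000
    endloop
  endfacet
  facet normal 0.2093 0.9172 0.3390
    outer loop
      vertex 19.482 21.382 0.000
      vertex 9.330 23.699 0.000
      vertex 12.000 12.000 30.000
    endloop
  endfacet
  facet normal -0.5865 0.7356 0.3390
    outer loop
      vertex 9.330 23.699 0.000
      vertex 1.188 17.207 0.000
      vertex 12.000 12.000 30.000
    endloop
  endfacet
  facet normal -0.9408 0.0000 0.3391
    outer loop
      vertex 1.188 17.207 0.000
      vertex 1.188 6.793 0.000
      vertex 12.000 12.000 30.000
    endloop
  endfacet
  facet normal -0.5865 -0.7356 0.3390
    outer loop
      vertex 1.188 6.793 0.000
      vertex 9.330 0.301 0.000
      vertex 12.000 12.000 30.000
    endloop
  endfacet
  facet normal 0.2093 -0.9172 0.3390
    outer loop
      vertex 9.330 0.301 0.000
      vertex 19.482 2.618 0.000
      vertex 12.000 12.000 30.000
    endloop
  endfacet
  facet normal 0.8476 -0.4082 0.3390
    outer loop
      vertex 19.482 2.618 0.000
      vertex 24.000 12.000 0.000
      vertex 12.000 12.000 30.000
    endloop
  endfacet
endsolid part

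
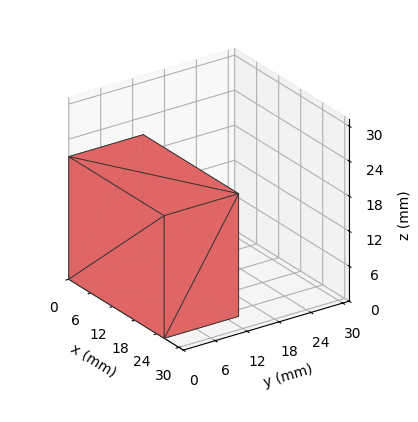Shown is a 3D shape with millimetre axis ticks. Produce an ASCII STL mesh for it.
Reading the render: the shape is a rectangular box, roughly 26 × 14 mm footprint and 21 mm tall (dimensions read to the nearest mm from the axis ticks). For the STL, each face is triangulated and given an outward normal.

solid part
  facet normal 0.0000 0.0000 -1.0000
    outer loop
      vertex 26.0 14.0 0.0
      vertex 26.0 0.0 0.0
      vertex 0.0 0.0 0.0
    endloop
  endfacet
  facet normal 0.0000 0.0000 -1.0000
    outer loop
      vertex 0.0 14.0 0.0
      vertex 26.0 14.0 0.0
      vertex 0.0 0.0 0.0
    endloop
  endfacet
  facet normal 0.0000 0.0000 1.0000
    outer loop
      vertex 0.0 0.0 21.0
      vertex 26.0 0.0 21.0
      vertex 26.0 14.0 21.0
    endloop
  endfacet
  facet normal 0.0000 0.0000 1.0000
    outer loop
      vertex 0.0 0.0 21.0
      vertex 26.0 14.0 21.0
      vertex 0.0 14.0 21.0
    endloop
  endfacet
  facet normal 0.0000 -1.0000 0.0000
    outer loop
      vertex 0.0 0.0 0.0
      vertex 26.0 0.0 0.0
      vertex 26.0 0.0 21.0
    endloop
  endfacet
  facet normal 0.0000 -1.0000 0.0000
    outer loop
      vertex 0.0 0.0 0.0
      vertex 26.0 0.0 21.0
      vertex 0.0 0.0 21.0
    endloop
  endfacet
  facet normal 0.0000 1.0000 0.0000
    outer loop
      vertex 26.0 14.0 21.0
      vertex 26.0 14.0 0.0
      vertex 0.0 14.0 0.0
    endloop
  endfacet
  facet normal 0.0000 1.0000 0.0000
    outer loop
      vertex 0.0 14.0 21.0
      vertex 26.0 14.0 21.0
      vertex 0.0 14.0 0.0
    endloop
  endfacet
  facet normal -1.0000 0.0000 0.0000
    outer loop
      vertex 0.0 14.0 21.0
      vertex 0.0 14.0 0.0
      vertex 0.0 0.0 0.0
    endloop
  endfacet
  facet normal -1.0000 0.0000 0.0000
    outer loop
      vertex 0.0 0.0 21.0
      vertex 0.0 14.0 21.0
      vertex 0.0 0.0 0.0
    endloop
  endfacet
  facet normal 1.0000 0.0000 0.0000
    outer loop
      vertex 26.0 0.0 0.0
      vertex 26.0 14.0 0.0
      vertex 26.0 14.0 21.0
    endloop
  endfacet
  facet normal 1.0000 0.0000 0.0000
    outer loop
      vertex 26.0 0.0 0.0
      vertex 26.0 14.0 21.0
      vertex 26.0 0.0 21.0
    endloop
  endfacet
endsolid part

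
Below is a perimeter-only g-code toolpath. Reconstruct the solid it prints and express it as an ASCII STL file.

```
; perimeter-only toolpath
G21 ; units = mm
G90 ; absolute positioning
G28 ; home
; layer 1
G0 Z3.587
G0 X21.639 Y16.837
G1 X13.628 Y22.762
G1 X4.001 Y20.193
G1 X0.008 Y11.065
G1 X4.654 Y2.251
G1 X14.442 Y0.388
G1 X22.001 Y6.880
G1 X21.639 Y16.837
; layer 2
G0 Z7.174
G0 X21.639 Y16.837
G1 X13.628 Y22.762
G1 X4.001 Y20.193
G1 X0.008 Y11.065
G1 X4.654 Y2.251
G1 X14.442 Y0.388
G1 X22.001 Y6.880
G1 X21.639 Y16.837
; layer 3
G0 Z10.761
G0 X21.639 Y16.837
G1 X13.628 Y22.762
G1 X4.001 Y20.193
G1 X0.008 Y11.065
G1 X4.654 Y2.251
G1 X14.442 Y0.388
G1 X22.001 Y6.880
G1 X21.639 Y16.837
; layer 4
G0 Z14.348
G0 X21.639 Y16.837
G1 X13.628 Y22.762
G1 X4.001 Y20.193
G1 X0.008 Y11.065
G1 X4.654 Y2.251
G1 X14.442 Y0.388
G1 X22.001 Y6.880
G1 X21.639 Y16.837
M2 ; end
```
solid part
  facet normal 0.0000 0.0000 -1.0000
    outer loop
      vertex 4.001 20.193 0.000
      vertex 13.628 22.762 0.000
      vertex 21.639 16.837 0.000
    endloop
  endfacet
  facet normal 0.0000 0.0000 -1.0000
    outer loop
      vertex 0.008 11.065 0.000
      vertex 4.001 20.193 0.000
      vertex 21.639 16.837 0.000
    endloop
  endfacet
  facet normal 0.0000 0.0000 -1.0000
    outer loop
      vertex 4.654 2.251 0.000
      vertex 0.008 11.065 0.000
      vertex 21.639 16.837 0.000
    endloop
  endfacet
  facet normal 0.0000 0.0000 -1.0000
    outer loop
      vertex 14.442 0.388 0.000
      vertex 4.654 2.251 0.000
      vertex 21.639 16.837 0.000
    endloop
  endfacet
  facet normal 0.0000 0.0000 -1.0000
    outer loop
      vertex 22.001 6.880 0.000
      vertex 14.442 0.388 0.000
      vertex 21.639 16.837 0.000
    endloop
  endfacet
  facet normal 0.0000 0.0000 1.0000
    outer loop
      vertex 21.639 16.837 14.348
      vertex 13.628 22.762 14.348
      vertex 4.001 20.193 14.348
    endloop
  endfacet
  facet normal 0.0000 0.0000 1.0000
    outer loop
      vertex 21.639 16.837 14.348
      vertex 4.001 20.193 14.348
      vertex 0.008 11.065 14.348
    endloop
  endfacet
  facet normal 0.0000 0.0000 1.0000
    outer loop
      vertex 21.639 16.837 14.348
      vertex 0.008 11.065 14.348
      vertex 4.654 2.251 14.348
    endloop
  endfacet
  facet normal 0.0000 0.0000 1.0000
    outer loop
      vertex 21.639 16.837 14.348
      vertex 4.654 2.251 14.348
      vertex 14.442 0.388 14.348
    endloop
  endfacet
  facet normal 0.0000 0.0000 1.0000
    outer loop
      vertex 21.639 16.837 14.348
      vertex 14.442 0.388 14.348
      vertex 22.001 6.880 14.348
    endloop
  endfacet
  facet normal 0.5946 0.8040 0.0000
    outer loop
      vertex 21.639 16.837 0.000
      vertex 13.628 22.762 0.000
      vertex 13.628 22.762 14.348
    endloop
  endfacet
  facet normal 0.5946 0.8040 0.0000
    outer loop
      vertex 21.639 16.837 0.000
      vertex 13.628 22.762 14.348
      vertex 21.639 16.837 14.348
    endloop
  endfacet
  facet normal -0.2578 0.9662 0.0000
    outer loop
      vertex 13.628 22.762 0.000
      vertex 4.001 20.193 0.000
      vertex 4.001 20.193 14.348
    endloop
  endfacet
  facet normal -0.2578 0.9662 0.0000
    outer loop
      vertex 13.628 22.762 0.000
      vertex 4.001 20.193 14.348
      vertex 13.628 22.762 14.348
    endloop
  endfacet
  facet normal -0.9162 0.4008 0.0000
    outer loop
      vertex 4.001 20.193 0.000
      vertex 0.008 11.065 0.000
      vertex 0.008 11.065 14.348
    endloop
  endfacet
  facet normal -0.9162 0.4008 0.0000
    outer loop
      vertex 4.001 20.193 0.000
      vertex 0.008 11.065 14.348
      vertex 4.001 20.193 14.348
    endloop
  endfacet
  facet normal -0.8846 -0.4663 0.0000
    outer loop
      vertex 0.008 11.065 0.000
      vertex 4.654 2.251 0.000
      vertex 4.654 2.251 14.348
    endloop
  endfacet
  facet normal -0.8846 -0.4663 0.0000
    outer loop
      vertex 0.008 11.065 0.000
      vertex 4.654 2.251 14.348
      vertex 0.008 11.065 14.348
    endloop
  endfacet
  facet normal -0.1870 -0.9824 0.0000
    outer loop
      vertex 4.654 2.251 0.000
      vertex 14.442 0.388 0.000
      vertex 14.442 0.388 14.348
    endloop
  endfacet
  facet normal -0.1870 -0.9824 0.0000
    outer loop
      vertex 4.654 2.251 0.000
      vertex 14.442 0.388 14.348
      vertex 4.654 2.251 14.348
    endloop
  endfacet
  facet normal 0.6515 -0.7586 0.0000
    outer loop
      vertex 14.442 0.388 0.000
      vertex 22.001 6.880 0.000
      vertex 22.001 6.880 14.348
    endloop
  endfacet
  facet normal 0.6515 -0.7586 0.0000
    outer loop
      vertex 14.442 0.388 0.000
      vertex 22.001 6.880 14.348
      vertex 14.442 0.388 14.348
    endloop
  endfacet
  facet normal 0.9993 0.0363 0.0000
    outer loop
      vertex 22.001 6.880 0.000
      vertex 21.639 16.837 0.000
      vertex 21.639 16.837 14.348
    endloop
  endfacet
  facet normal 0.9993 0.0363 0.0000
    outer loop
      vertex 22.001 6.880 0.000
      vertex 21.639 16.837 14.348
      vertex 22.001 6.880 14.348
    endloop
  endfacet
endsolid part

The G0 Z moves step by Δz≈3.587 mm. Every layer's G1 loop is the same polygon, so the solid is a straight extrusion of it from z=0 to z≈14.3. Closing with flat bottom and top caps and triangulating gives 24 facets — a regular 7-sided prism (a cylinder approximated with 7 flat sides), circumscribed radius ≈ 11.5 mm, height ≈ 14.3 mm.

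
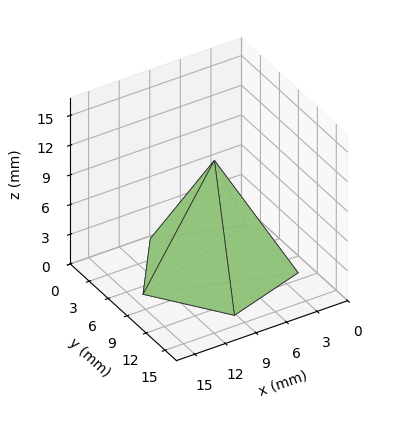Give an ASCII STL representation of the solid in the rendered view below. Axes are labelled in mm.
Reading the render: the shape is a regular 5-sided pyramid, base circumscribed radius ≈ 7 mm, apex at z ≈ 11 mm (dimensions read to the nearest mm from the axis ticks). For the STL, each face is triangulated and given an outward normal.

solid part
  facet normal 0.0000 0.0000 -1.0000
    outer loop
      vertex 1.337 11.114 0.000
      vertex 9.163 13.657 0.000
      vertex 14.000 7.000 0.000
    endloop
  endfacet
  facet normal 0.0000 0.0000 -1.0000
    outer loop
      vertex 1.337 2.886 0.000
      vertex 1.337 11.114 0.000
      vertex 14.000 7.000 0.000
    endloop
  endfacet
  facet normal 0.0000 0.0000 -1.0000
    outer loop
      vertex 9.163 0.343 0.000
      vertex 1.337 2.886 0.000
      vertex 14.000 7.000 0.000
    endloop
  endfacet
  facet normal 0.7193 0.5226 0.4577
    outer loop
      vertex 14.000 7.000 0.000
      vertex 9.163 13.657 0.000
      vertex 7.000 7.000 11.000
    endloop
  endfacet
  facet normal -0.2748 0.8456 0.4577
    outer loop
      vertex 9.163 13.657 0.000
      vertex 1.337 11.114 0.000
      vertex 7.000 7.000 11.000
    endloop
  endfacet
  facet normal -0.8891 0.0000 0.4577
    outer loop
      vertex 1.337 11.114 0.000
      vertex 1.337 2.886 0.000
      vertex 7.000 7.000 11.000
    endloop
  endfacet
  facet normal -0.2748 -0.8456 0.4577
    outer loop
      vertex 1.337 2.886 0.000
      vertex 9.163 0.343 0.000
      vertex 7.000 7.000 11.000
    endloop
  endfacet
  facet normal 0.7193 -0.5226 0.4577
    outer loop
      vertex 9.163 0.343 0.000
      vertex 14.000 7.000 0.000
      vertex 7.000 7.000 11.000
    endloop
  endfacet
endsolid part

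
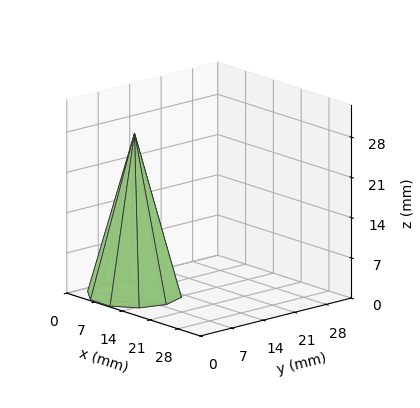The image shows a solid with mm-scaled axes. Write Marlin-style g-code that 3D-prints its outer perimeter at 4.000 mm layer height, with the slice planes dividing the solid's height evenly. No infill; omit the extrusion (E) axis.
Reading the render: the shape is a regular 10-sided pyramid, base circumscribed radius ≈ 8 mm, apex at z ≈ 28 mm (dimensions read to the nearest mm from the axis ticks). For the g-code, the solid's height is divided into equal slices at the stated Δz and each level perimeter traced with G1 moves after a G0 lift.

; perimeter-only toolpath
G21 ; units = mm
G90 ; absolute positioning
G28 ; home
; layer 1
G0 Z4.000
G0 X14.857 Y8.000
G1 X13.547 Y12.030
G1 X10.119 Y14.521
G1 X5.881 Y14.521
G1 X2.453 Y12.030
G1 X1.143 Y8.000
G1 X2.453 Y3.970
G1 X5.881 Y1.479
G1 X10.119 Y1.479
G1 X13.547 Y3.970
G1 X14.857 Y8.000
; layer 2
G0 Z8.000
G0 X13.714 Y8.000
G1 X12.623 Y11.359
G1 X9.766 Y13.434
G1 X6.234 Y13.434
G1 X3.377 Y11.359
G1 X2.286 Y8.000
G1 X3.377 Y4.641
G1 X6.234 Y2.566
G1 X9.766 Y2.566
G1 X12.623 Y4.641
G1 X13.714 Y8.000
; layer 3
G0 Z12.000
G0 X12.571 Y8.000
G1 X11.698 Y10.687
G1 X9.413 Y12.347
G1 X6.587 Y12.347
G1 X4.302 Y10.687
G1 X3.429 Y8.000
G1 X4.302 Y5.313
G1 X6.587 Y3.653
G1 X9.413 Y3.653
G1 X11.698 Y5.313
G1 X12.571 Y8.000
; layer 4
G0 Z16.000
G0 X11.429 Y8.000
G1 X10.774 Y10.015
G1 X9.059 Y11.261
G1 X6.941 Y11.261
G1 X5.226 Y10.015
G1 X4.571 Y8.000
G1 X5.226 Y5.985
G1 X6.941 Y4.739
G1 X9.059 Y4.739
G1 X10.774 Y5.985
G1 X11.429 Y8.000
; layer 5
G0 Z20.000
G0 X10.286 Y8.000
G1 X9.849 Y9.343
G1 X8.706 Y10.174
G1 X7.294 Y10.174
G1 X6.151 Y9.343
G1 X5.714 Y8.000
G1 X6.151 Y6.657
G1 X7.294 Y5.826
G1 X8.706 Y5.826
G1 X9.849 Y6.657
G1 X10.286 Y8.000
; layer 6
G0 Z24.000
G0 X9.143 Y8.000
G1 X8.925 Y8.672
G1 X8.353 Y9.087
G1 X7.647 Y9.087
G1 X7.075 Y8.672
G1 X6.857 Y8.000
G1 X7.075 Y7.328
G1 X7.647 Y6.913
G1 X8.353 Y6.913
G1 X8.925 Y7.328
G1 X9.143 Y8.000
M2 ; end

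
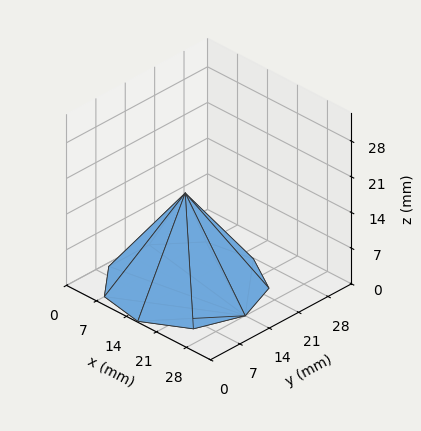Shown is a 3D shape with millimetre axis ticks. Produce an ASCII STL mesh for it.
Reading the render: the shape is a regular 9-sided pyramid, base circumscribed radius ≈ 14 mm, apex at z ≈ 18 mm (dimensions read to the nearest mm from the axis ticks). For the STL, each face is triangulated and given an outward normal.

solid part
  facet normal 0.0000 0.0000 -1.0000
    outer loop
      vertex 16.431 27.787 0.000
      vertex 24.725 22.999 0.000
      vertex 28.000 14.000 0.000
    endloop
  endfacet
  facet normal 0.0000 0.0000 -1.0000
    outer loop
      vertex 7.000 26.124 0.000
      vertex 16.431 27.787 0.000
      vertex 28.000 14.000 0.000
    endloop
  endfacet
  facet normal 0.0000 0.0000 -1.0000
    outer loop
      vertex 0.844 18.788 0.000
      vertex 7.000 26.124 0.000
      vertex 28.000 14.000 0.000
    endloop
  endfacet
  facet normal 0.0000 0.0000 -1.0000
    outer loop
      vertex 0.844 9.212 0.000
      vertex 0.844 18.788 0.000
      vertex 28.000 14.000 0.000
    endloop
  endfacet
  facet normal 0.0000 0.0000 -1.0000
    outer loop
      vertex 7.000 1.876 0.000
      vertex 0.844 9.212 0.000
      vertex 28.000 14.000 0.000
    endloop
  endfacet
  facet normal 0.0000 0.0000 -1.0000
    outer loop
      vertex 16.431 0.213 0.000
      vertex 7.000 1.876 0.000
      vertex 28.000 14.000 0.000
    endloop
  endfacet
  facet normal 0.0000 0.0000 -1.0000
    outer loop
      vertex 24.725 5.001 0.000
      vertex 16.431 0.213 0.000
      vertex 28.000 14.000 0.000
    endloop
  endfacet
  facet normal 0.7587 0.2761 0.5901
    outer loop
      vertex 28.000 14.000 0.000
      vertex 24.725 22.999 0.000
      vertex 14.000 14.000 18.000
    endloop
  endfacet
  facet normal 0.4036 0.6992 0.5901
    outer loop
      vertex 24.725 22.999 0.000
      vertex 16.431 27.787 0.000
      vertex 14.000 14.000 18.000
    endloop
  endfacet
  facet normal -0.1402 0.7951 0.5901
    outer loop
      vertex 16.431 27.787 0.000
      vertex 7.000 26.124 0.000
      vertex 14.000 14.000 18.000
    endloop
  endfacet
  facet normal -0.6185 0.5190 0.5901
    outer loop
      vertex 7.000 26.124 0.000
      vertex 0.844 18.788 0.000
      vertex 14.000 14.000 18.000
    endloop
  endfacet
  facet normal -0.8073 0.0000 0.5901
    outer loop
      vertex 0.844 18.788 0.000
      vertex 0.844 9.212 0.000
      vertex 14.000 14.000 18.000
    endloop
  endfacet
  facet normal -0.6185 -0.5190 0.5901
    outer loop
      vertex 0.844 9.212 0.000
      vertex 7.000 1.876 0.000
      vertex 14.000 14.000 18.000
    endloop
  endfacet
  facet normal -0.1402 -0.7951 0.5901
    outer loop
      vertex 7.000 1.876 0.000
      vertex 16.431 0.213 0.000
      vertex 14.000 14.000 18.000
    endloop
  endfacet
  facet normal 0.4036 -0.6992 0.5901
    outer loop
      vertex 16.431 0.213 0.000
      vertex 24.725 5.001 0.000
      vertex 14.000 14.000 18.000
    endloop
  endfacet
  facet normal 0.7587 -0.2761 0.5901
    outer loop
      vertex 24.725 5.001 0.000
      vertex 28.000 14.000 0.000
      vertex 14.000 14.000 18.000
    endloop
  endfacet
endsolid part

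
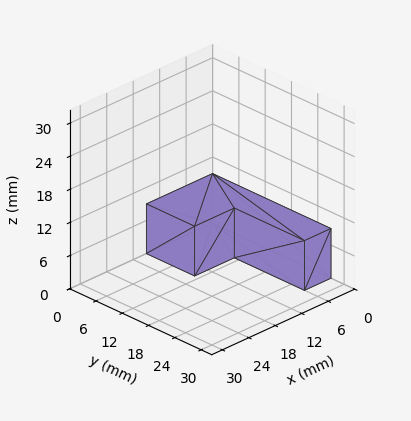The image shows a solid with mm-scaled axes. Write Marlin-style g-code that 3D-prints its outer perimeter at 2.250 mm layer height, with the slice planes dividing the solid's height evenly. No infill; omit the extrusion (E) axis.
Reading the render: the shape is an L-shaped prism: outer 15 × 27 mm, arm thicknesses ≈ 11 mm (horizontal) and 6 mm (vertical), extruded 9 mm in z (dimensions read to the nearest mm from the axis ticks). For the g-code, the solid's height is divided into equal slices at the stated Δz and each level perimeter traced with G1 moves after a G0 lift.

; perimeter-only toolpath
G21 ; units = mm
G90 ; absolute positioning
G28 ; home
; layer 1
G0 Z2.250
G0 X0.000 Y0.000
G1 X15.000 Y0.000
G1 X15.000 Y11.000
G1 X6.000 Y11.000
G1 X6.000 Y27.000
G1 X0.000 Y27.000
G1 X0.000 Y0.000
; layer 2
G0 Z4.500
G0 X0.000 Y0.000
G1 X15.000 Y0.000
G1 X15.000 Y11.000
G1 X6.000 Y11.000
G1 X6.000 Y27.000
G1 X0.000 Y27.000
G1 X0.000 Y0.000
; layer 3
G0 Z6.750
G0 X0.000 Y0.000
G1 X15.000 Y0.000
G1 X15.000 Y11.000
G1 X6.000 Y11.000
G1 X6.000 Y27.000
G1 X0.000 Y27.000
G1 X0.000 Y0.000
; layer 4
G0 Z9.000
G0 X0.000 Y0.000
G1 X15.000 Y0.000
G1 X15.000 Y11.000
G1 X6.000 Y11.000
G1 X6.000 Y27.000
G1 X0.000 Y27.000
G1 X0.000 Y0.000
M2 ; end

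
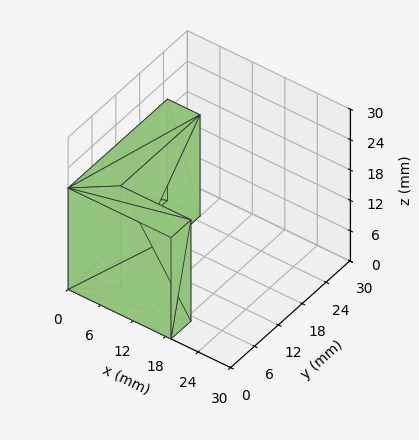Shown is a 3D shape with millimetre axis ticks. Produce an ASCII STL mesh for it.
Reading the render: the shape is an L-shaped prism: outer 19 × 25 mm, arm thicknesses ≈ 5 mm (horizontal) and 6 mm (vertical), extruded 20 mm in z (dimensions read to the nearest mm from the axis ticks). For the STL, each face is triangulated and given an outward normal.

solid part
  facet normal 0.0000 0.0000 -1.0000
    outer loop
      vertex 19.0 5.0 0.0
      vertex 19.0 0.0 0.0
      vertex 0.0 0.0 0.0
    endloop
  endfacet
  facet normal 0.0000 0.0000 -1.0000
    outer loop
      vertex 6.0 5.0 0.0
      vertex 19.0 5.0 0.0
      vertex 0.0 0.0 0.0
    endloop
  endfacet
  facet normal 0.0000 0.0000 -1.0000
    outer loop
      vertex 6.0 25.0 0.0
      vertex 6.0 5.0 0.0
      vertex 0.0 0.0 0.0
    endloop
  endfacet
  facet normal 0.0000 0.0000 -1.0000
    outer loop
      vertex 0.0 25.0 0.0
      vertex 6.0 25.0 0.0
      vertex 0.0 0.0 0.0
    endloop
  endfacet
  facet normal 0.0000 0.0000 1.0000
    outer loop
      vertex 0.0 0.0 20.0
      vertex 19.0 0.0 20.0
      vertex 19.0 5.0 20.0
    endloop
  endfacet
  facet normal 0.0000 0.0000 1.0000
    outer loop
      vertex 0.0 0.0 20.0
      vertex 19.0 5.0 20.0
      vertex 6.0 5.0 20.0
    endloop
  endfacet
  facet normal 0.0000 0.0000 1.0000
    outer loop
      vertex 0.0 0.0 20.0
      vertex 6.0 5.0 20.0
      vertex 6.0 25.0 20.0
    endloop
  endfacet
  facet normal 0.0000 0.0000 1.0000
    outer loop
      vertex 0.0 0.0 20.0
      vertex 6.0 25.0 20.0
      vertex 0.0 25.0 20.0
    endloop
  endfacet
  facet normal 0.0000 -1.0000 0.0000
    outer loop
      vertex 0.0 0.0 0.0
      vertex 19.0 0.0 0.0
      vertex 19.0 0.0 20.0
    endloop
  endfacet
  facet normal 0.0000 -1.0000 0.0000
    outer loop
      vertex 0.0 0.0 0.0
      vertex 19.0 0.0 20.0
      vertex 0.0 0.0 20.0
    endloop
  endfacet
  facet normal 1.0000 0.0000 0.0000
    outer loop
      vertex 19.0 0.0 0.0
      vertex 19.0 5.0 0.0
      vertex 19.0 5.0 20.0
    endloop
  endfacet
  facet normal 1.0000 0.0000 0.0000
    outer loop
      vertex 19.0 0.0 0.0
      vertex 19.0 5.0 20.0
      vertex 19.0 0.0 20.0
    endloop
  endfacet
  facet normal 0.0000 1.0000 0.0000
    outer loop
      vertex 19.0 5.0 0.0
      vertex 6.0 5.0 0.0
      vertex 6.0 5.0 20.0
    endloop
  endfacet
  facet normal 0.0000 1.0000 0.0000
    outer loop
      vertex 19.0 5.0 0.0
      vertex 6.0 5.0 20.0
      vertex 19.0 5.0 20.0
    endloop
  endfacet
  facet normal 1.0000 0.0000 0.0000
    outer loop
      vertex 6.0 5.0 0.0
      vertex 6.0 25.0 0.0
      vertex 6.0 25.0 20.0
    endloop
  endfacet
  facet normal 1.0000 0.0000 0.0000
    outer loop
      vertex 6.0 5.0 0.0
      vertex 6.0 25.0 20.0
      vertex 6.0 5.0 20.0
    endloop
  endfacet
  facet normal 0.0000 1.0000 0.0000
    outer loop
      vertex 6.0 25.0 0.0
      vertex 0.0 25.0 0.0
      vertex 0.0 25.0 20.0
    endloop
  endfacet
  facet normal 0.0000 1.0000 0.0000
    outer loop
      vertex 6.0 25.0 0.0
      vertex 0.0 25.0 20.0
      vertex 6.0 25.0 20.0
    endloop
  endfacet
  facet normal -1.0000 0.0000 0.0000
    outer loop
      vertex 0.0 25.0 0.0
      vertex 0.0 0.0 0.0
      vertex 0.0 0.0 20.0
    endloop
  endfacet
  facet normal -1.0000 0.0000 0.0000
    outer loop
      vertex 0.0 25.0 0.0
      vertex 0.0 0.0 20.0
      vertex 0.0 25.0 20.0
    endloop
  endfacet
endsolid part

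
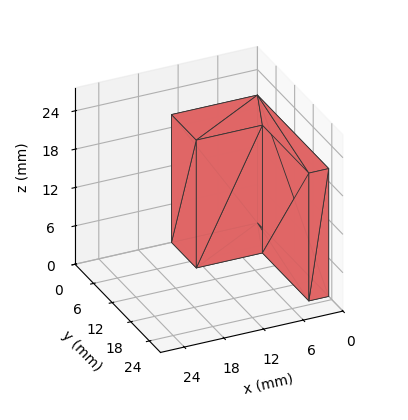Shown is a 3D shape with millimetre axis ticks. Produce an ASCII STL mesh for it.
Reading the render: the shape is an L-shaped prism: outer 13 × 23 mm, arm thicknesses ≈ 8 mm (horizontal) and 3 mm (vertical), extruded 20 mm in z (dimensions read to the nearest mm from the axis ticks). For the STL, each face is triangulated and given an outward normal.

solid part
  facet normal 0.0000 0.0000 -1.0000
    outer loop
      vertex 13.0 8.0 0.0
      vertex 13.0 0.0 0.0
      vertex 0.0 0.0 0.0
    endloop
  endfacet
  facet normal 0.0000 0.0000 -1.0000
    outer loop
      vertex 3.0 8.0 0.0
      vertex 13.0 8.0 0.0
      vertex 0.0 0.0 0.0
    endloop
  endfacet
  facet normal 0.0000 0.0000 -1.0000
    outer loop
      vertex 3.0 23.0 0.0
      vertex 3.0 8.0 0.0
      vertex 0.0 0.0 0.0
    endloop
  endfacet
  facet normal 0.0000 0.0000 -1.0000
    outer loop
      vertex 0.0 23.0 0.0
      vertex 3.0 23.0 0.0
      vertex 0.0 0.0 0.0
    endloop
  endfacet
  facet normal 0.0000 0.0000 1.0000
    outer loop
      vertex 0.0 0.0 20.0
      vertex 13.0 0.0 20.0
      vertex 13.0 8.0 20.0
    endloop
  endfacet
  facet normal 0.0000 0.0000 1.0000
    outer loop
      vertex 0.0 0.0 20.0
      vertex 13.0 8.0 20.0
      vertex 3.0 8.0 20.0
    endloop
  endfacet
  facet normal 0.0000 0.0000 1.0000
    outer loop
      vertex 0.0 0.0 20.0
      vertex 3.0 8.0 20.0
      vertex 3.0 23.0 20.0
    endloop
  endfacet
  facet normal 0.0000 0.0000 1.0000
    outer loop
      vertex 0.0 0.0 20.0
      vertex 3.0 23.0 20.0
      vertex 0.0 23.0 20.0
    endloop
  endfacet
  facet normal 0.0000 -1.0000 0.0000
    outer loop
      vertex 0.0 0.0 0.0
      vertex 13.0 0.0 0.0
      vertex 13.0 0.0 20.0
    endloop
  endfacet
  facet normal 0.0000 -1.0000 0.0000
    outer loop
      vertex 0.0 0.0 0.0
      vertex 13.0 0.0 20.0
      vertex 0.0 0.0 20.0
    endloop
  endfacet
  facet normal 1.0000 0.0000 0.0000
    outer loop
      vertex 13.0 0.0 0.0
      vertex 13.0 8.0 0.0
      vertex 13.0 8.0 20.0
    endloop
  endfacet
  facet normal 1.0000 0.0000 0.0000
    outer loop
      vertex 13.0 0.0 0.0
      vertex 13.0 8.0 20.0
      vertex 13.0 0.0 20.0
    endloop
  endfacet
  facet normal 0.0000 1.0000 0.0000
    outer loop
      vertex 13.0 8.0 0.0
      vertex 3.0 8.0 0.0
      vertex 3.0 8.0 20.0
    endloop
  endfacet
  facet normal 0.0000 1.0000 0.0000
    outer loop
      vertex 13.0 8.0 0.0
      vertex 3.0 8.0 20.0
      vertex 13.0 8.0 20.0
    endloop
  endfacet
  facet normal 1.0000 0.0000 0.0000
    outer loop
      vertex 3.0 8.0 0.0
      vertex 3.0 23.0 0.0
      vertex 3.0 23.0 20.0
    endloop
  endfacet
  facet normal 1.0000 0.0000 0.0000
    outer loop
      vertex 3.0 8.0 0.0
      vertex 3.0 23.0 20.0
      vertex 3.0 8.0 20.0
    endloop
  endfacet
  facet normal 0.0000 1.0000 0.0000
    outer loop
      vertex 3.0 23.0 0.0
      vertex 0.0 23.0 0.0
      vertex 0.0 23.0 20.0
    endloop
  endfacet
  facet normal 0.0000 1.0000 0.0000
    outer loop
      vertex 3.0 23.0 0.0
      vertex 0.0 23.0 20.0
      vertex 3.0 23.0 20.0
    endloop
  endfacet
  facet normal -1.0000 0.0000 0.0000
    outer loop
      vertex 0.0 23.0 0.0
      vertex 0.0 0.0 0.0
      vertex 0.0 0.0 20.0
    endloop
  endfacet
  facet normal -1.0000 0.0000 0.0000
    outer loop
      vertex 0.0 23.0 0.0
      vertex 0.0 0.0 20.0
      vertex 0.0 23.0 20.0
    endloop
  endfacet
endsolid part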